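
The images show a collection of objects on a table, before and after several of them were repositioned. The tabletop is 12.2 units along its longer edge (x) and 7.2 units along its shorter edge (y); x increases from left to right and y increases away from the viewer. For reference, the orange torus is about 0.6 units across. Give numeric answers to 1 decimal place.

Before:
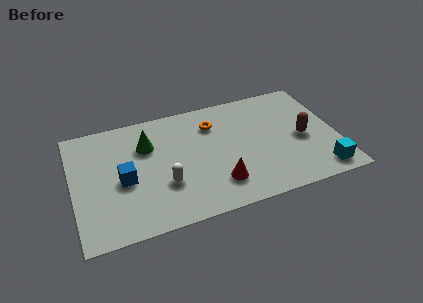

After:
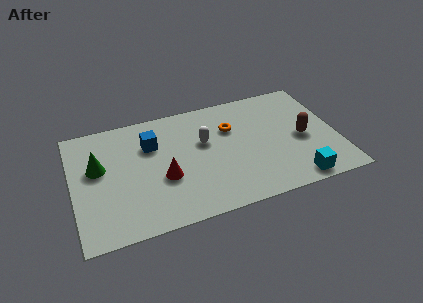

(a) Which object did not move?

the brown capsule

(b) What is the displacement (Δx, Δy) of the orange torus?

(0.8, -0.5)

The orange torus was at about (6.6, 5.4) and moved to about (7.4, 4.9).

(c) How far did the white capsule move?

2.8

From (4.1, 2.4) to (6.1, 4.4), the white capsule covered √(2.0² + 2.0²) ≈ 2.8 units.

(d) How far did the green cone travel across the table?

2.4

The green cone was near (3.5, 5.0) before and (1.2, 4.3) after, so it travelled √(2.3² + 0.7²) ≈ 2.4 units.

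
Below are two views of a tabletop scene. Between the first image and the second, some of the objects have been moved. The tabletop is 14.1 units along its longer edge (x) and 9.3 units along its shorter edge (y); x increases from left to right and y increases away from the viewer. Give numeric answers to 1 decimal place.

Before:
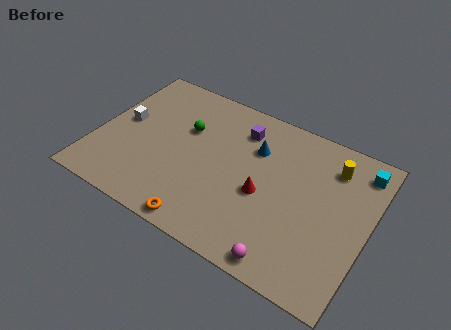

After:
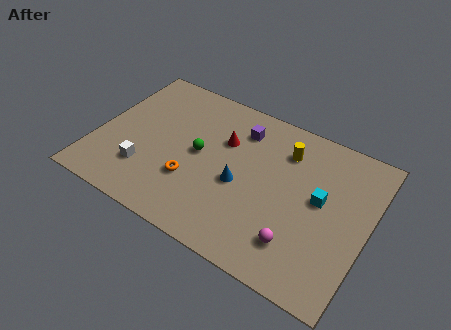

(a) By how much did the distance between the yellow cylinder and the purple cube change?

-2.4

The distance was about 4.8 in the first image and 2.4 in the second, so they moved 2.4 units closer together.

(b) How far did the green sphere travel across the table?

1.5

The green sphere was near (4.4, 6.0) before and (5.3, 4.8) after, so it travelled √(0.9² + 1.2²) ≈ 1.5 units.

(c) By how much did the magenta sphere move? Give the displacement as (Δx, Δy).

(0.4, 1.2)

The magenta sphere was at about (10.5, 0.9) and moved to about (10.9, 2.1).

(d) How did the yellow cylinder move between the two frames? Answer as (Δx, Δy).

(-2.4, -0.2)

From the two frames, the yellow cylinder sits at roughly (11.9, 7.3) before and (9.5, 7.1) after.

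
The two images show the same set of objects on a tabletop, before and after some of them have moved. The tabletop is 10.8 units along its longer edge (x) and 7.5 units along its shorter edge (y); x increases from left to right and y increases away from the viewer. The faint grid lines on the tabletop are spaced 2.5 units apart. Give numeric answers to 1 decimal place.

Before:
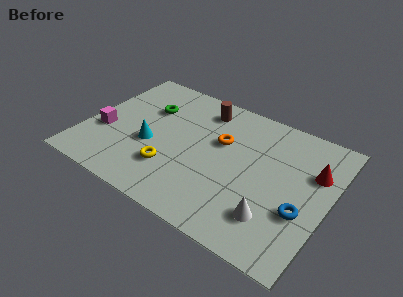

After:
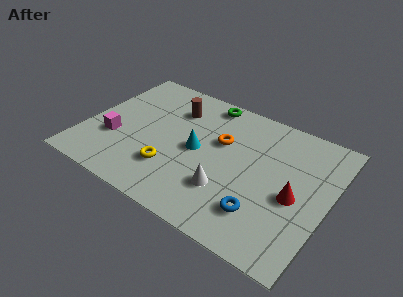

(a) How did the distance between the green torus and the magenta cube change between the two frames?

+2.6

Before: roughly 2.8 units apart; after: 5.4. That's 2.6 units further apart.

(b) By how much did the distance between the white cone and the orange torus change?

-1.4

Before: roughly 4.0 units apart; after: 2.6. That's 1.4 units closer together.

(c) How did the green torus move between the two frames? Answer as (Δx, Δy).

(2.4, 1.6)

From the two frames, the green torus sits at roughly (2.5, 5.1) before and (4.9, 6.7) after.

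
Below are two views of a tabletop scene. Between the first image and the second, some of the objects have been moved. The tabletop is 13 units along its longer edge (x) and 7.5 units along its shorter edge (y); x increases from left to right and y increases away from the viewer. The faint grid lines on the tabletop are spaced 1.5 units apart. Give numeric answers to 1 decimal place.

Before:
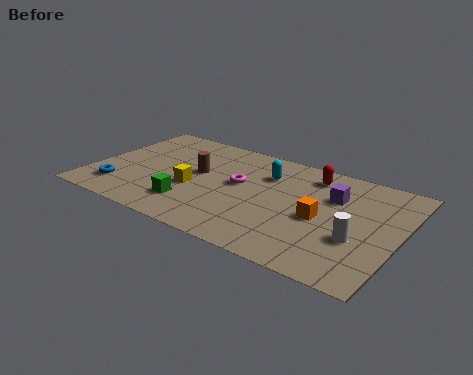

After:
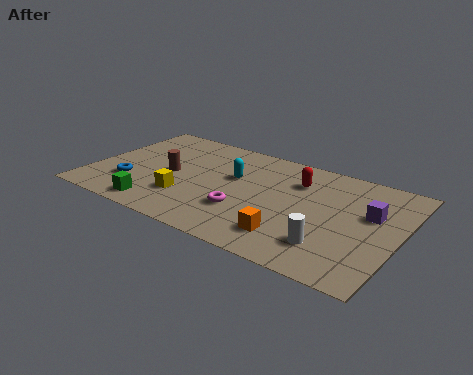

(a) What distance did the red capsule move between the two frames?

0.9

The red capsule moved from about (9.0, 6.2) to (8.5, 5.5), a distance of √(0.5² + 0.7²) ≈ 0.9.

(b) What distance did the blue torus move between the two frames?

0.7

The blue torus was near (1.4, 1.6) before and (1.8, 2.2) after, so it travelled √(0.4² + 0.6²) ≈ 0.7 units.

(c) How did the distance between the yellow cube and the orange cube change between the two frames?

-0.8

They were about 5.4 units apart before and 4.6 after — 0.8 units closer together.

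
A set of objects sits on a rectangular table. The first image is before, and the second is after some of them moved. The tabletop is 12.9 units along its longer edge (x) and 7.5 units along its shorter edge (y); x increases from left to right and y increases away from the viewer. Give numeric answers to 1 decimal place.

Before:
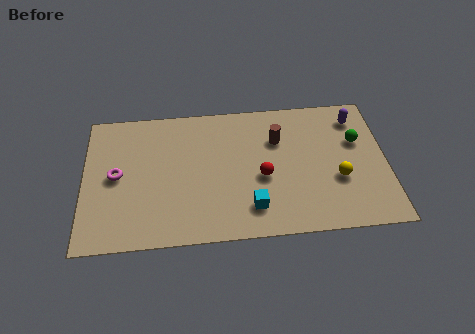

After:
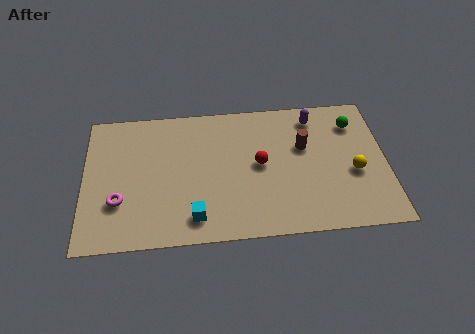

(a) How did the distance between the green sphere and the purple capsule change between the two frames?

+0.5

Before: roughly 1.3 units apart; after: 1.8. That's 0.5 units further apart.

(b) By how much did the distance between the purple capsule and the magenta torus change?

-1.3

The distance was about 10.6 in the first image and 9.3 in the second, so they moved 1.3 units closer together.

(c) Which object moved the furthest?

the cyan cube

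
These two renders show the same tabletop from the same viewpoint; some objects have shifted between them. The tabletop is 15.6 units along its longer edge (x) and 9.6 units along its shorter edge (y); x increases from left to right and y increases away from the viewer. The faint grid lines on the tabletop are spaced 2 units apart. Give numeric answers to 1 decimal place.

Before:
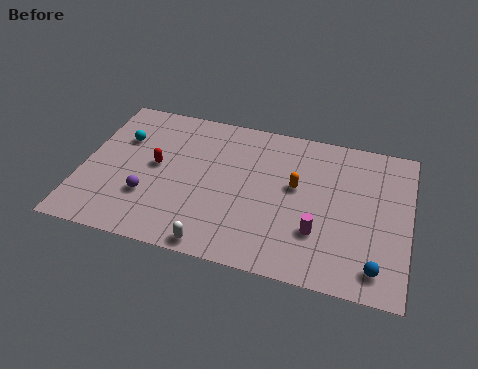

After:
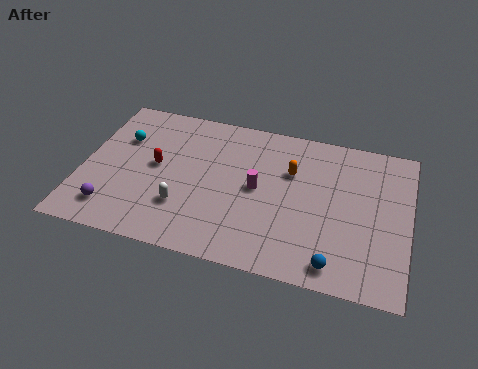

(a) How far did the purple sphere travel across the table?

2.0

The purple sphere moved from about (3.3, 3.0) to (1.7, 1.8), a distance of √(1.6² + 1.2²) ≈ 2.0.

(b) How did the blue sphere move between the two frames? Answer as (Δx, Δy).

(-1.9, -0.3)

The blue sphere was at about (14.2, 1.5) and moved to about (12.3, 1.2).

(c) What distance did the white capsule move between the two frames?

2.6

From (6.7, 0.8) to (5.0, 2.8), the white capsule covered √(1.7² + 2.0²) ≈ 2.6 units.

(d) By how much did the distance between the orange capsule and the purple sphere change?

+2.1

Before: roughly 7.3 units apart; after: 9.4. That's 2.1 units further apart.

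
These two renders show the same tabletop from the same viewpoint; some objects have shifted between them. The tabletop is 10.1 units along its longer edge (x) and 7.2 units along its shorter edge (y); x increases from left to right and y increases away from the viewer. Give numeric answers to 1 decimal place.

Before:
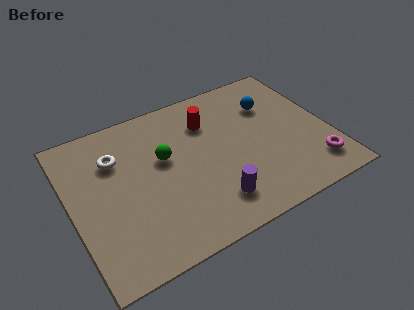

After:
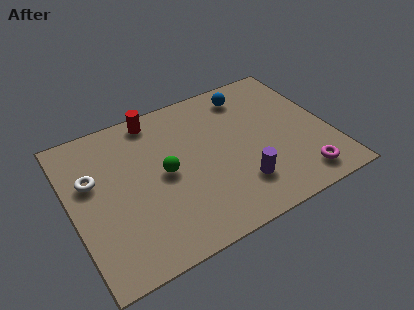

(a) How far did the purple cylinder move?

1.1

From (5.2, 1.5) to (6.3, 1.8), the purple cylinder covered √(1.1² + 0.3²) ≈ 1.1 units.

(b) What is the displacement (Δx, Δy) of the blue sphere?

(-0.8, 0.9)

The blue sphere was at about (8.1, 5.1) and moved to about (7.3, 6.0).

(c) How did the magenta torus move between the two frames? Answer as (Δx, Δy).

(-0.6, -0.3)

From the two frames, the magenta torus sits at roughly (9.2, 1.4) before and (8.6, 1.1) after.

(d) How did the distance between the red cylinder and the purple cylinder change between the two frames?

+1.5

They were about 3.8 units apart before and 5.3 after — 1.5 units further apart.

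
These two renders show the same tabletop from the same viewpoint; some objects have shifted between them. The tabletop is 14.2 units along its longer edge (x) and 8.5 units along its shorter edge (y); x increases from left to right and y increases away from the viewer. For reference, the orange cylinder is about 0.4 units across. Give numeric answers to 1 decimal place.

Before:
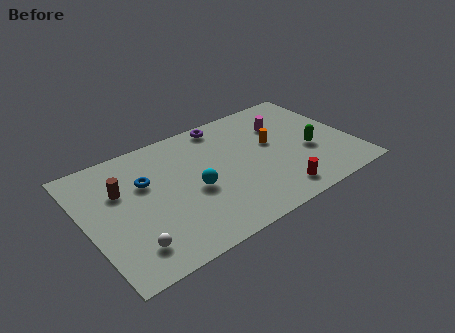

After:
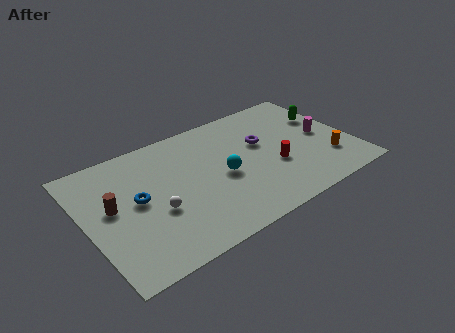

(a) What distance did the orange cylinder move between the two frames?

3.7

From (10.1, 4.9) to (12.7, 2.3), the orange cylinder covered √(2.6² + 2.6²) ≈ 3.7 units.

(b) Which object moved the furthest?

the orange cylinder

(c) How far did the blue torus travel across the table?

1.2

From (3.3, 5.5) to (2.7, 4.5), the blue torus covered √(0.6² + 1.0²) ≈ 1.2 units.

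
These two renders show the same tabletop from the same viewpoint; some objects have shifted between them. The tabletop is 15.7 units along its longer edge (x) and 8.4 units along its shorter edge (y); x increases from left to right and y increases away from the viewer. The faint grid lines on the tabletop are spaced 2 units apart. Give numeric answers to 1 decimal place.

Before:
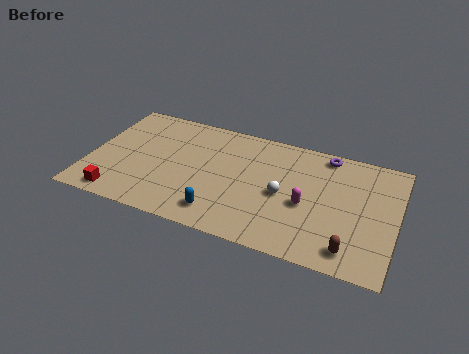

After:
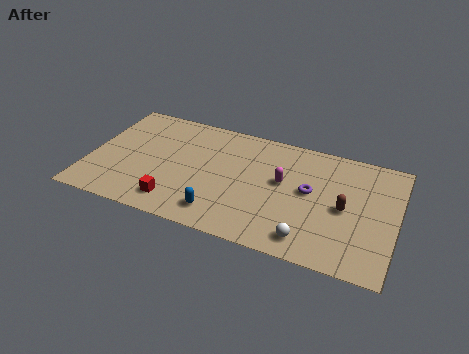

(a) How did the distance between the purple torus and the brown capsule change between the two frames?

-4.5

Before: roughly 6.4 units apart; after: 1.9. That's 4.5 units closer together.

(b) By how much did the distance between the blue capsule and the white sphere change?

+0.7

The distance was about 3.8 in the first image and 4.5 in the second, so they moved 0.7 units further apart.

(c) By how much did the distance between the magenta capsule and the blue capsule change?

-0.3

Before: roughly 4.7 units apart; after: 4.4. That's 0.3 units closer together.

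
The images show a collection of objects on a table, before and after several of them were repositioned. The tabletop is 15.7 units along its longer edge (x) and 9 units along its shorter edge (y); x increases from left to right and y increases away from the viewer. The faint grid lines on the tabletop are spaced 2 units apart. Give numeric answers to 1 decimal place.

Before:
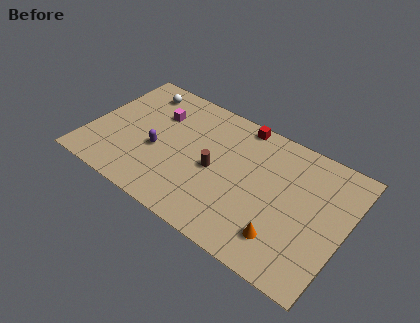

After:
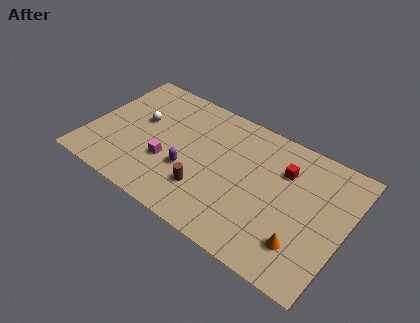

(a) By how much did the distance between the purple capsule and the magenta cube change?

-1.3

Before: roughly 2.6 units apart; after: 1.3. That's 1.3 units closer together.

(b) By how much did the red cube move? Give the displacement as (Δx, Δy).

(3.0, -1.8)

The red cube was at about (8.7, 8.2) and moved to about (11.7, 6.4).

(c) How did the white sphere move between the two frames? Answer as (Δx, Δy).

(0.5, -2.2)

The white sphere started near (2.4, 7.5) and ended near (2.9, 5.3).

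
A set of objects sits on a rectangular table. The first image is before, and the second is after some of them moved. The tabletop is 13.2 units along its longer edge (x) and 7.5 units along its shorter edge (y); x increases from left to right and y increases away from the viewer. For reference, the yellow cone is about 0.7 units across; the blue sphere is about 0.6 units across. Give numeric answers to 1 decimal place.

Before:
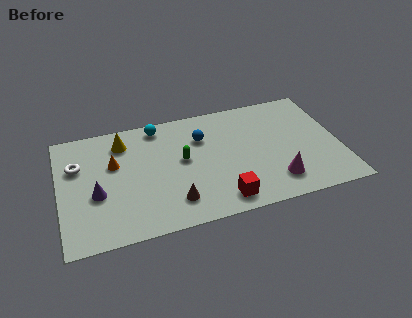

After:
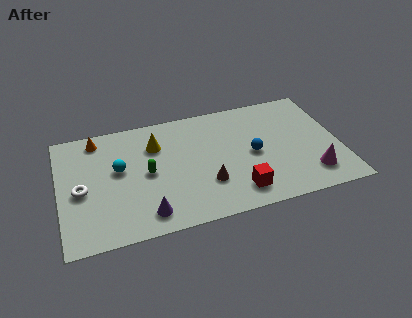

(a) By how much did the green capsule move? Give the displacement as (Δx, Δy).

(-1.7, -0.4)

The green capsule was at about (5.8, 4.1) and moved to about (4.1, 3.7).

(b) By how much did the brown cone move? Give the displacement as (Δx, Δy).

(1.6, 0.7)

From the two frames, the brown cone sits at roughly (5.2, 1.6) before and (6.8, 2.3) after.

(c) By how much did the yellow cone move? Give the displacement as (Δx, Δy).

(1.5, -0.6)

The yellow cone started near (3.1, 6.0) and ended near (4.6, 5.4).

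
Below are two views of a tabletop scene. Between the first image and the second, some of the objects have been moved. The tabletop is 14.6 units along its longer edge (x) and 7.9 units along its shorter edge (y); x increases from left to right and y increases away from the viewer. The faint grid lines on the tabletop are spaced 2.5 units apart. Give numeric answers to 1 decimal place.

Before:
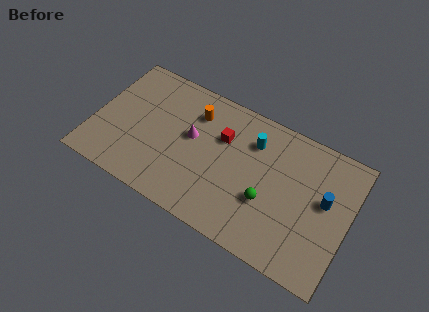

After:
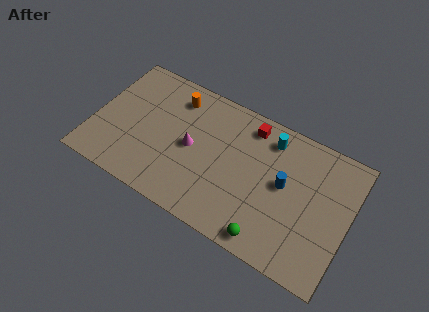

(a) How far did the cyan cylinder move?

1.1

The cyan cylinder moved from about (8.9, 5.9) to (9.8, 6.5), a distance of √(0.9² + 0.6²) ≈ 1.1.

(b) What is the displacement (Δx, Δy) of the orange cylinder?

(-1.2, 0.4)

The orange cylinder started near (5.5, 6.0) and ended near (4.3, 6.4).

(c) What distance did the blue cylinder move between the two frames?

2.3

The blue cylinder moved from about (13.2, 4.5) to (10.9, 4.3), a distance of √(2.3² + 0.2²) ≈ 2.3.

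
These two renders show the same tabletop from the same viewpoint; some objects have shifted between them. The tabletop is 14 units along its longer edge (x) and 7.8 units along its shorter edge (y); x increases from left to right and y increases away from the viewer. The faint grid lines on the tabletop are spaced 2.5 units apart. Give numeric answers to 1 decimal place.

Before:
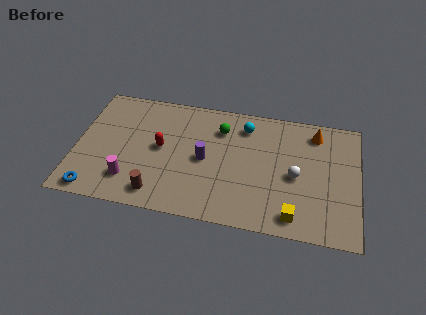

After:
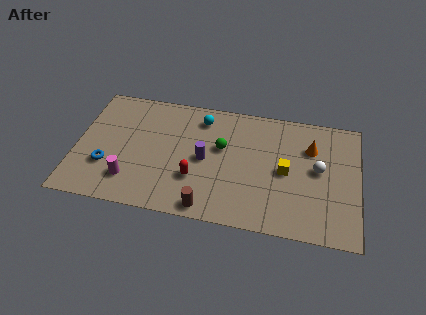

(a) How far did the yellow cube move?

2.7

The yellow cube was near (10.9, 1.1) before and (10.4, 3.8) after, so it travelled √(0.5² + 2.7²) ≈ 2.7 units.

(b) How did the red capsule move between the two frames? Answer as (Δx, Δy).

(1.8, -1.6)

From the two frames, the red capsule sits at roughly (4.2, 4.1) before and (6.0, 2.5) after.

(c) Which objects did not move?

the purple cylinder and the magenta cylinder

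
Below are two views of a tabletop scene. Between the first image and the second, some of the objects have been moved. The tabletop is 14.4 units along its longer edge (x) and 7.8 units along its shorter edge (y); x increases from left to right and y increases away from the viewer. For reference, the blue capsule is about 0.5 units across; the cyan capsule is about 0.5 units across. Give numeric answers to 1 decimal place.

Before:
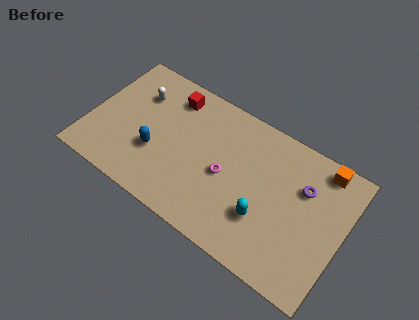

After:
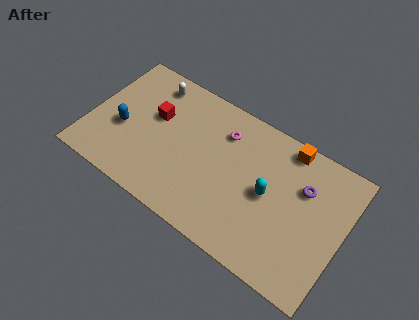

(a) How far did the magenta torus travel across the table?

2.4

The magenta torus moved from about (7.8, 3.6) to (7.3, 5.9), a distance of √(0.5² + 2.3²) ≈ 2.4.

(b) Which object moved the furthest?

the magenta torus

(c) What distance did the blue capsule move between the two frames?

2.0

From (3.9, 2.8) to (1.9, 3.2), the blue capsule covered √(2.0² + 0.4²) ≈ 2.0 units.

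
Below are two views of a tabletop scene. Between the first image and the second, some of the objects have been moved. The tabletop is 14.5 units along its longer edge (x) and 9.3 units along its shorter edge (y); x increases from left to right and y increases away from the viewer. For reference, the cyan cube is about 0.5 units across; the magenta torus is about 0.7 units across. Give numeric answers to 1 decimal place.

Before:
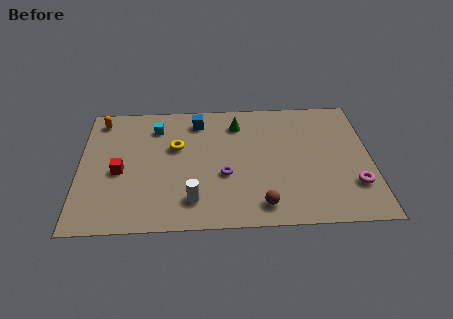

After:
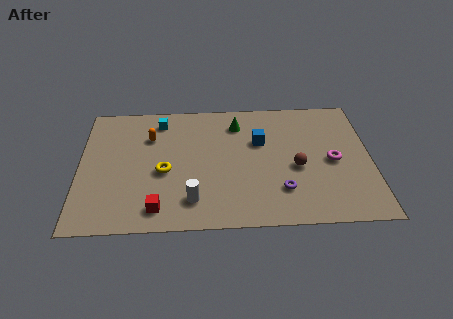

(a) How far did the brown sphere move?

3.2

From (9.0, 1.4) to (10.8, 4.0), the brown sphere covered √(1.8² + 2.6²) ≈ 3.2 units.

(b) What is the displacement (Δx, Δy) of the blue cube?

(3.1, -1.7)

From the two frames, the blue cube sits at roughly (5.9, 7.7) before and (9.0, 6.0) after.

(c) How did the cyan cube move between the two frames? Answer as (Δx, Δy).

(0.2, 0.5)

The cyan cube was at about (3.8, 7.3) and moved to about (4.0, 7.8).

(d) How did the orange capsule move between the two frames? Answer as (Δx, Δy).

(2.5, -1.4)

From the two frames, the orange capsule sits at roughly (1.0, 8.0) before and (3.5, 6.6) after.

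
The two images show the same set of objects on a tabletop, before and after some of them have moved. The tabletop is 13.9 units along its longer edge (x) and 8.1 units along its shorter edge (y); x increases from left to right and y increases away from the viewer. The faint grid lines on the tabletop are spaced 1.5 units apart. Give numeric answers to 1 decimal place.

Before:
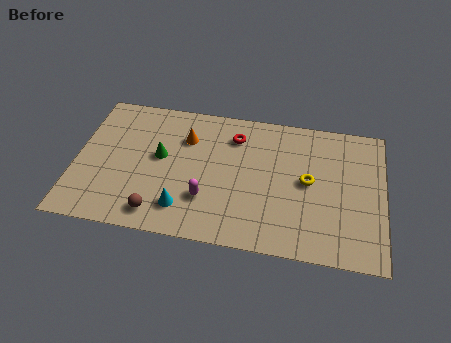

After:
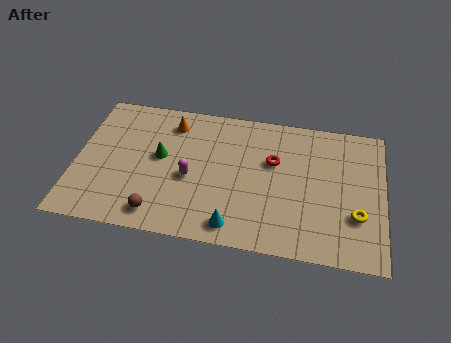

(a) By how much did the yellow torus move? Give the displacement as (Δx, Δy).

(2.2, -1.6)

The yellow torus was at about (10.5, 4.2) and moved to about (12.7, 2.6).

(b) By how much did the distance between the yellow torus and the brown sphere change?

+1.7

Before: roughly 7.2 units apart; after: 8.9. That's 1.7 units further apart.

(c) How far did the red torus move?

2.2

From (7.1, 6.3) to (8.9, 5.1), the red torus covered √(1.8² + 1.2²) ≈ 2.2 units.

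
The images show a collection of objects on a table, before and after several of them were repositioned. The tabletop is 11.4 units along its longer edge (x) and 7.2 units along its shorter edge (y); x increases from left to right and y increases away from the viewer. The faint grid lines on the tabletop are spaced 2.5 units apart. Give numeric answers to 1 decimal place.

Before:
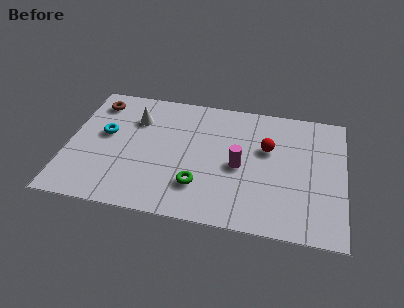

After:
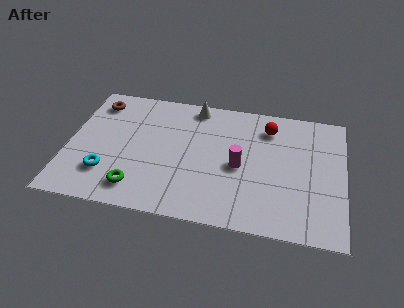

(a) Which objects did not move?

the magenta cylinder and the brown torus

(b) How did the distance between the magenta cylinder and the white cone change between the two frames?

-1.1

They were about 4.8 units apart before and 3.7 after — 1.1 units closer together.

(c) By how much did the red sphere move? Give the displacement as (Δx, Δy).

(0.0, 1.2)

From the two frames, the red sphere sits at roughly (8.2, 4.5) before and (8.2, 5.7) after.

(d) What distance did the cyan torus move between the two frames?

2.2

The cyan torus was near (1.5, 4.1) before and (1.7, 1.9) after, so it travelled √(0.2² + 2.2²) ≈ 2.2 units.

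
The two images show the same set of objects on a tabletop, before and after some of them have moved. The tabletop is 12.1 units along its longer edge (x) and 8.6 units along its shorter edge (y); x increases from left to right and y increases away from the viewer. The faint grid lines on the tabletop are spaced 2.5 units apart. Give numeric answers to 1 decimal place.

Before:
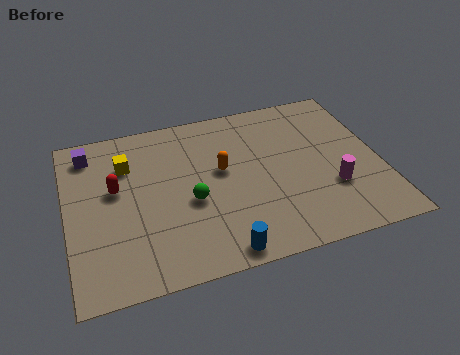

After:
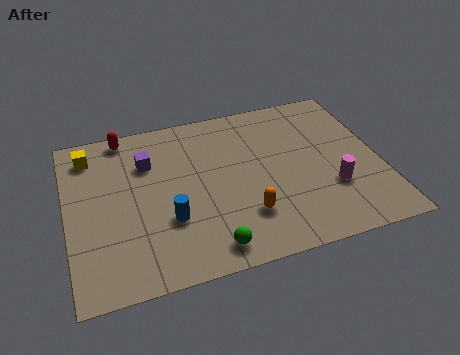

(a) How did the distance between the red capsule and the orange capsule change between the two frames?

+2.9

They were about 4.1 units apart before and 7.0 after — 2.9 units further apart.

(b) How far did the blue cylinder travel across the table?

2.8

The blue cylinder was near (5.6, 0.8) before and (3.8, 2.9) after, so it travelled √(1.8² + 2.1²) ≈ 2.8 units.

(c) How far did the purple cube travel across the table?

2.5

The purple cube was near (1.0, 7.2) before and (3.2, 6.1) after, so it travelled √(2.2² + 1.1²) ≈ 2.5 units.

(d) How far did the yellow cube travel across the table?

1.7

From (2.4, 6.2) to (1.0, 7.1), the yellow cube covered √(1.4² + 0.9²) ≈ 1.7 units.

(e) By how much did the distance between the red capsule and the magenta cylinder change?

+0.7

They were about 8.5 units apart before and 9.2 after — 0.7 units further apart.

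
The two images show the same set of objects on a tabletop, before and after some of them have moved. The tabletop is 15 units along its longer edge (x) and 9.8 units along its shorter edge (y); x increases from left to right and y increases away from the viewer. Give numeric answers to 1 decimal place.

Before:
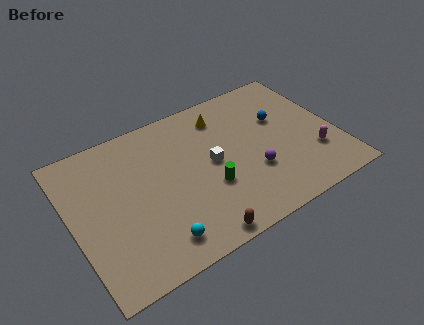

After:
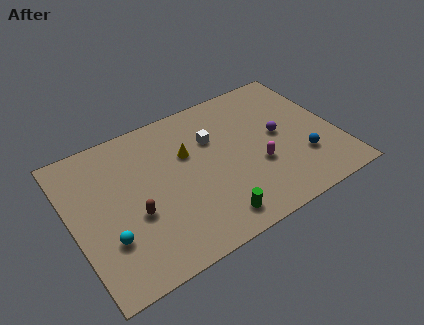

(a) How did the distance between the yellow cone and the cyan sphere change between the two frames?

-1.9

The distance was about 7.9 in the first image and 6.0 in the second, so they moved 1.9 units closer together.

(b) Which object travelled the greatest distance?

the brown capsule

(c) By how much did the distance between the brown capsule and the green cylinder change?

+1.7

The distance was about 3.0 in the first image and 4.7 in the second, so they moved 1.7 units further apart.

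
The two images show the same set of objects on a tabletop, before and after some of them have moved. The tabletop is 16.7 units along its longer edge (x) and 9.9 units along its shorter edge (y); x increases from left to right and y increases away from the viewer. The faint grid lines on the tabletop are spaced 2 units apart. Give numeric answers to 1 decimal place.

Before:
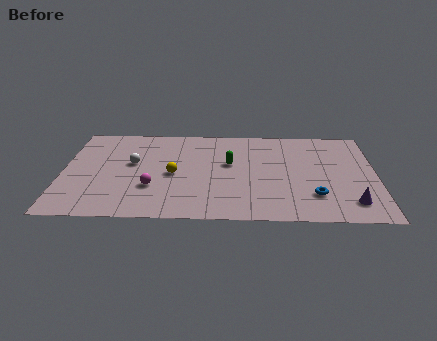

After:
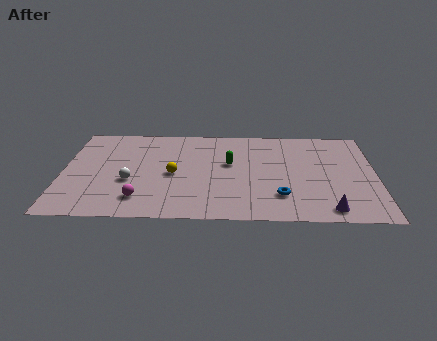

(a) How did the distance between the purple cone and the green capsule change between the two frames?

-0.6

They were about 7.5 units apart before and 6.9 after — 0.6 units closer together.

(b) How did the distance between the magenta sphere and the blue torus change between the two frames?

-1.2

They were about 8.6 units apart before and 7.4 after — 1.2 units closer together.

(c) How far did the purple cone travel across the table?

1.4

From (15.3, 1.9) to (14.1, 1.2), the purple cone covered √(1.2² + 0.7²) ≈ 1.4 units.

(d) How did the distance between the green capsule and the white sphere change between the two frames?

+0.5

They were about 5.2 units apart before and 5.7 after — 0.5 units further apart.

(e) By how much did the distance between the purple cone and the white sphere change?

-1.4

Before: roughly 12.2 units apart; after: 10.8. That's 1.4 units closer together.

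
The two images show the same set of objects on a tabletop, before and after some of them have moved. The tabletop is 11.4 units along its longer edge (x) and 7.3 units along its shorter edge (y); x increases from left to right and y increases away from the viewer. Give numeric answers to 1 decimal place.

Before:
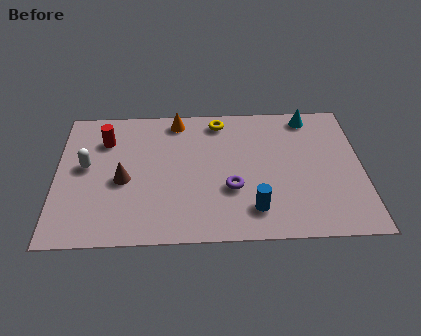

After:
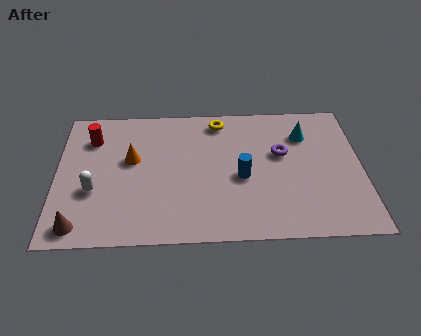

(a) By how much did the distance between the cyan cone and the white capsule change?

-0.4

Before: roughly 8.7 units apart; after: 8.3. That's 0.4 units closer together.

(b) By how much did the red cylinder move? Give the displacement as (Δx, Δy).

(-0.5, 0.1)

The red cylinder was at about (1.8, 5.4) and moved to about (1.3, 5.5).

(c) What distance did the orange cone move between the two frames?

2.7

From (4.5, 6.4) to (2.8, 4.3), the orange cone covered √(1.7² + 2.1²) ≈ 2.7 units.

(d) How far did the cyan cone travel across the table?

1.0

The cyan cone moved from about (9.5, 6.4) to (9.3, 5.4), a distance of √(0.2² + 1.0²) ≈ 1.0.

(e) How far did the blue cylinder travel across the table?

1.7

From (7.3, 1.5) to (6.9, 3.2), the blue cylinder covered √(0.4² + 1.7²) ≈ 1.7 units.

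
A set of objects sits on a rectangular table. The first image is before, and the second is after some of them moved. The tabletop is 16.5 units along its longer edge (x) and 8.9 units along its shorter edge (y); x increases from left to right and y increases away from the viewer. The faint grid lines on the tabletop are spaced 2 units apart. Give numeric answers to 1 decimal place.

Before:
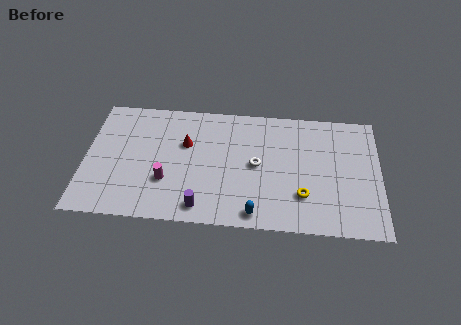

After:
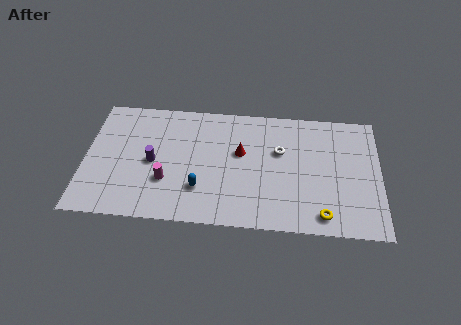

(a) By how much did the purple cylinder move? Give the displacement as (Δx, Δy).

(-2.8, 3.0)

From the two frames, the purple cylinder sits at roughly (6.6, 1.2) before and (3.8, 4.2) after.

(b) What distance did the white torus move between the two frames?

1.7

The white torus moved from about (9.6, 4.5) to (10.9, 5.6), a distance of √(1.3² + 1.1²) ≈ 1.7.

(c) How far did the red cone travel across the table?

3.1

From (5.6, 5.7) to (8.7, 5.3), the red cone covered √(3.1² + 0.4²) ≈ 3.1 units.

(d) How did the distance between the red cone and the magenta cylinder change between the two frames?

+1.8

The distance was about 3.0 in the first image and 4.8 in the second, so they moved 1.8 units further apart.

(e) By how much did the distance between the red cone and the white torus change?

-2.0

The distance was about 4.2 in the first image and 2.2 in the second, so they moved 2.0 units closer together.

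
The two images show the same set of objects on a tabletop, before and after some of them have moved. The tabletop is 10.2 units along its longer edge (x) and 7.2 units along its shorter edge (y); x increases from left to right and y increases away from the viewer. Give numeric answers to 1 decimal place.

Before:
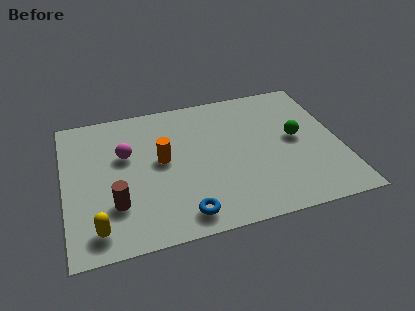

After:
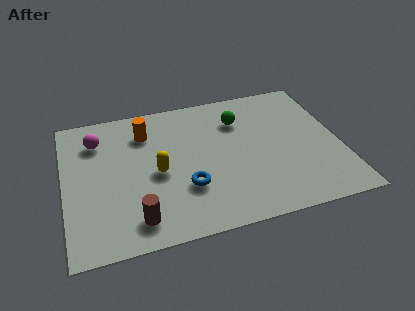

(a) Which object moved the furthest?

the yellow capsule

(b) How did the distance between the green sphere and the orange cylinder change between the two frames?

-1.5

The distance was about 5.0 in the first image and 3.5 in the second, so they moved 1.5 units closer together.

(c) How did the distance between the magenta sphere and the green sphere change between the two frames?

-1.0

The distance was about 6.3 in the first image and 5.3 in the second, so they moved 1.0 units closer together.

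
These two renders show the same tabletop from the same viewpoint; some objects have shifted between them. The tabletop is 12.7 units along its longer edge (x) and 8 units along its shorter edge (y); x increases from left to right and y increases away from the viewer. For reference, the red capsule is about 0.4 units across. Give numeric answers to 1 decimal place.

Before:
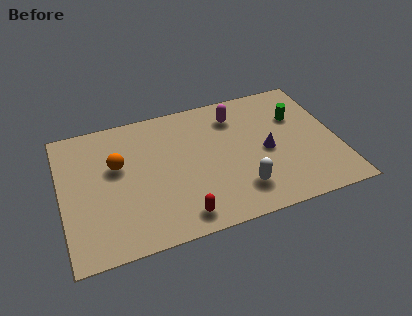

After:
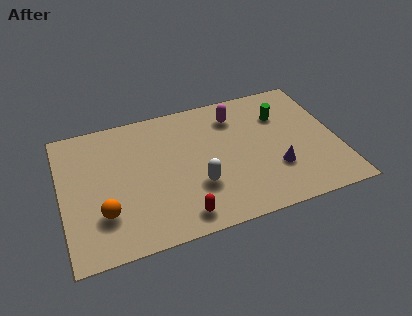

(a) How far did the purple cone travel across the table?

1.2

The purple cone was near (9.4, 3.7) before and (9.7, 2.5) after, so it travelled √(0.3² + 1.2²) ≈ 1.2 units.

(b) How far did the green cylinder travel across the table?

0.8

The green cylinder moved from about (11.0, 5.4) to (10.3, 5.7), a distance of √(0.7² + 0.3²) ≈ 0.8.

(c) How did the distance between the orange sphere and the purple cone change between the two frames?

+1.0

The distance was about 6.9 in the first image and 7.9 in the second, so they moved 1.0 units further apart.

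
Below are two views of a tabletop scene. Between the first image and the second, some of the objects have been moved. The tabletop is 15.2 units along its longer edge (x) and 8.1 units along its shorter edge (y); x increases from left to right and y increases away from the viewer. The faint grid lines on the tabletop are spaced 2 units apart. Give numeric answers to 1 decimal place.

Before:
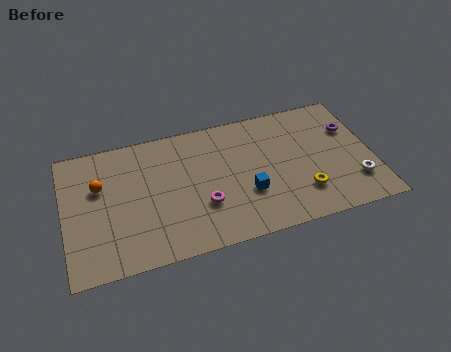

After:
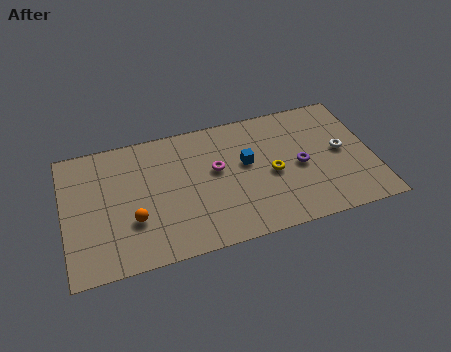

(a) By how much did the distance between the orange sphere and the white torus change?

-2.3

The distance was about 12.8 in the first image and 10.5 in the second, so they moved 2.3 units closer together.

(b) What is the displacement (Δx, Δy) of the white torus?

(-0.5, 2.1)

The white torus was at about (14.2, 2.1) and moved to about (13.7, 4.2).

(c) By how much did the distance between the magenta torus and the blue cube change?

-0.7

They were about 2.2 units apart before and 1.5 after — 0.7 units closer together.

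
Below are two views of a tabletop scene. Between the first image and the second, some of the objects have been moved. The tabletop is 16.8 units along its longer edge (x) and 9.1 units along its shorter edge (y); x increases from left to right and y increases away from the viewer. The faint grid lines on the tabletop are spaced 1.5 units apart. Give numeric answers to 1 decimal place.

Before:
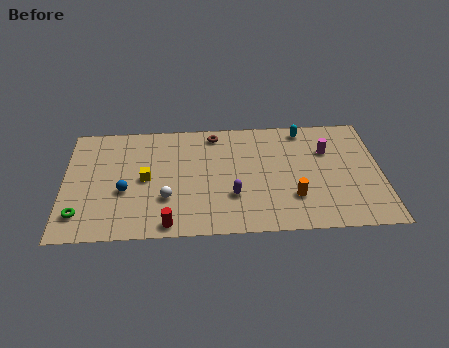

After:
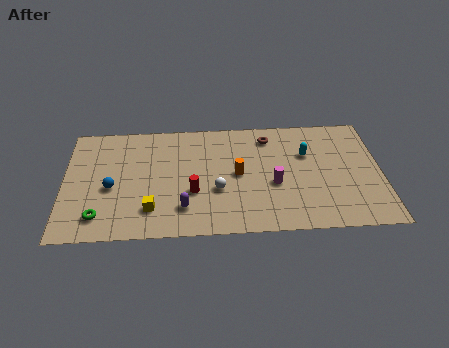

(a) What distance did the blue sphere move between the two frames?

0.8

The blue sphere was near (3.2, 3.6) before and (2.5, 3.9) after, so it travelled √(0.7² + 0.3²) ≈ 0.8 units.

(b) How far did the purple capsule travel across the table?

2.7

The purple capsule moved from about (8.9, 2.9) to (6.3, 2.1), a distance of √(2.6² + 0.8²) ≈ 2.7.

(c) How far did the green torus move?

1.0

From (0.9, 1.9) to (1.9, 1.7), the green torus covered √(1.0² + 0.2²) ≈ 1.0 units.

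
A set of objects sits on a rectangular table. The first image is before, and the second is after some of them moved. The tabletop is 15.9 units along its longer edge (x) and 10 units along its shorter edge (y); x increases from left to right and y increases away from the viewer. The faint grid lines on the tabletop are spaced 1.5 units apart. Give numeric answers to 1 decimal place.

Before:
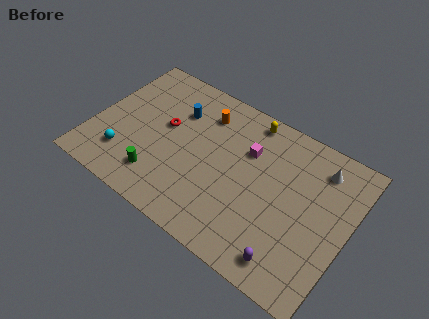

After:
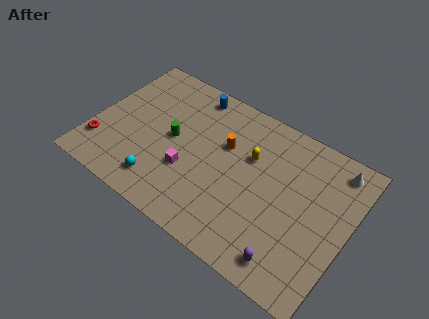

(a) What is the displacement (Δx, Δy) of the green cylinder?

(0.3, 3.0)

The green cylinder started near (4.6, 2.1) and ended near (4.9, 5.1).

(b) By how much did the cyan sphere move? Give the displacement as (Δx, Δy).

(2.5, -0.6)

The cyan sphere was at about (2.3, 2.4) and moved to about (4.8, 1.8).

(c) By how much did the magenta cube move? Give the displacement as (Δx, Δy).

(-3.2, -3.3)

From the two frames, the magenta cube sits at roughly (9.4, 6.8) before and (6.2, 3.5) after.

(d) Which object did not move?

the purple capsule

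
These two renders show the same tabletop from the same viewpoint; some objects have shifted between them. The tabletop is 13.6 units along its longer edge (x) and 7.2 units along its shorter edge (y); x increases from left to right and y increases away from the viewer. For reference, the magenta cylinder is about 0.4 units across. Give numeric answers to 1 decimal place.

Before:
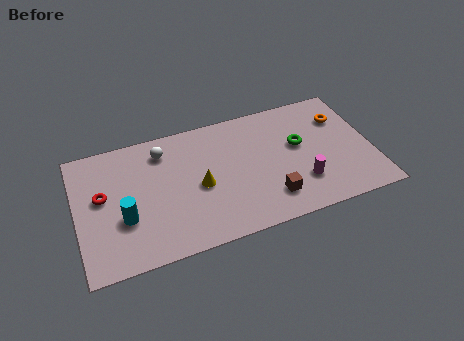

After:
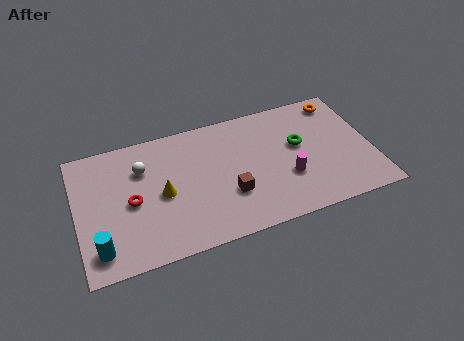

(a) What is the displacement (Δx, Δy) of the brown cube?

(-1.8, 0.8)

The brown cube started near (8.7, 1.6) and ended near (6.9, 2.4).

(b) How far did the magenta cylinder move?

0.8

The magenta cylinder moved from about (10.2, 2.0) to (9.6, 2.5), a distance of √(0.6² + 0.5²) ≈ 0.8.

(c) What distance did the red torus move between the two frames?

1.5

The red torus moved from about (1.2, 4.1) to (2.5, 3.4), a distance of √(1.3² + 0.7²) ≈ 1.5.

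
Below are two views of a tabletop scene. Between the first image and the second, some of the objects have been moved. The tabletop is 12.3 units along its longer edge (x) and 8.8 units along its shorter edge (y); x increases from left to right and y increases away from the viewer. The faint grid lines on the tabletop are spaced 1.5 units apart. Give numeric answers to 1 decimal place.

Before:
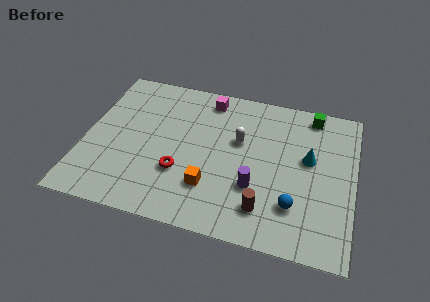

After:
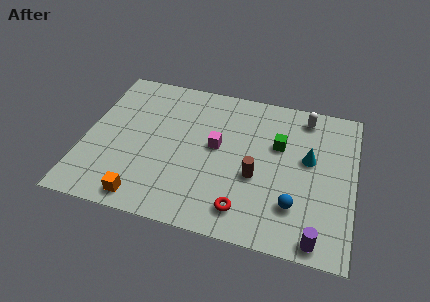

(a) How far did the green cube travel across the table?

2.6

The green cube moved from about (10.2, 7.8) to (8.8, 5.6), a distance of √(1.4² + 2.2²) ≈ 2.6.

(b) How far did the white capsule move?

3.6

The white capsule moved from about (7.0, 5.4) to (9.9, 7.6), a distance of √(2.9² + 2.2²) ≈ 3.6.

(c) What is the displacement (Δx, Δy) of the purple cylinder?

(2.9, -2.1)

The purple cylinder was at about (7.9, 2.9) and moved to about (10.8, 0.8).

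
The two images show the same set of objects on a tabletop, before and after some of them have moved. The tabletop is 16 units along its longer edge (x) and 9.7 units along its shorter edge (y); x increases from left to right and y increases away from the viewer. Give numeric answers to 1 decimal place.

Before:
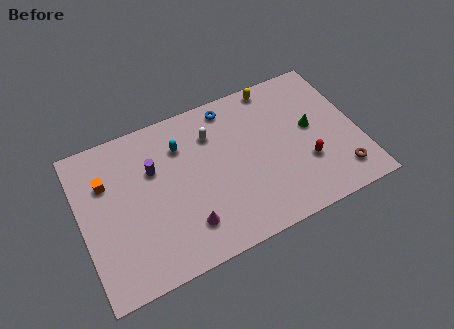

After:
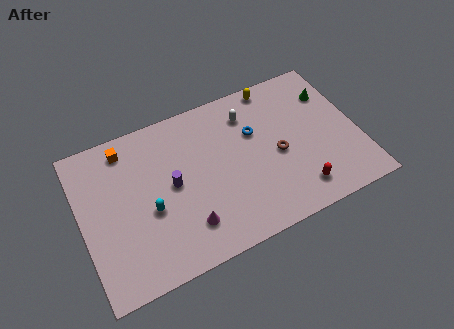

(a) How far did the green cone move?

2.3

The green cone was near (13.4, 5.3) before and (14.8, 7.1) after, so it travelled √(1.4² + 1.8²) ≈ 2.3 units.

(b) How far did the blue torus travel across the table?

2.5

The blue torus moved from about (9.0, 8.5) to (10.2, 6.3), a distance of √(1.2² + 2.2²) ≈ 2.5.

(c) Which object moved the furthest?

the brown torus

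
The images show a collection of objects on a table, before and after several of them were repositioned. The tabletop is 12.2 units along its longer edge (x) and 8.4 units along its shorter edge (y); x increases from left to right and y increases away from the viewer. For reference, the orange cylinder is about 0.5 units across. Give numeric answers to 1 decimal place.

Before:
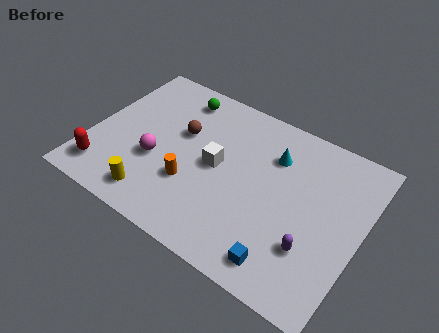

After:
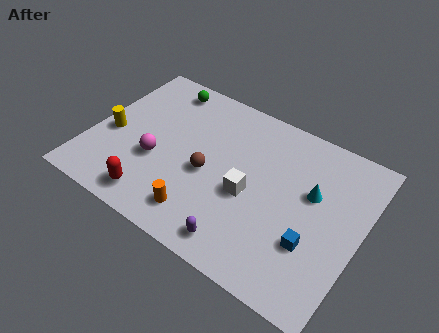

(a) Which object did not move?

the magenta sphere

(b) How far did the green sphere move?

0.8

The green sphere was near (3.4, 7.1) before and (2.6, 7.3) after, so it travelled √(0.8² + 0.2²) ≈ 0.8 units.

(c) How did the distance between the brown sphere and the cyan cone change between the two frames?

+0.5

Before: roughly 4.2 units apart; after: 4.7. That's 0.5 units further apart.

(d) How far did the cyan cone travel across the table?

2.1

From (8.0, 6.1) to (9.9, 5.1), the cyan cone covered √(1.9² + 1.0²) ≈ 2.1 units.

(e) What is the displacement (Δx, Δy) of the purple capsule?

(-2.9, -1.4)

The purple capsule was at about (10.3, 2.5) and moved to about (7.4, 1.1).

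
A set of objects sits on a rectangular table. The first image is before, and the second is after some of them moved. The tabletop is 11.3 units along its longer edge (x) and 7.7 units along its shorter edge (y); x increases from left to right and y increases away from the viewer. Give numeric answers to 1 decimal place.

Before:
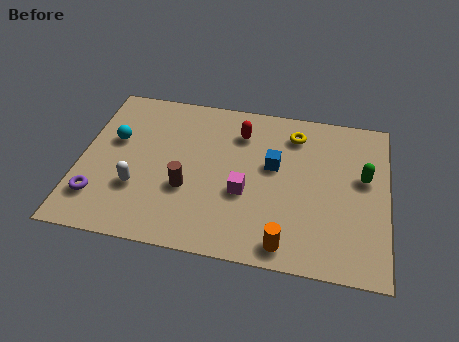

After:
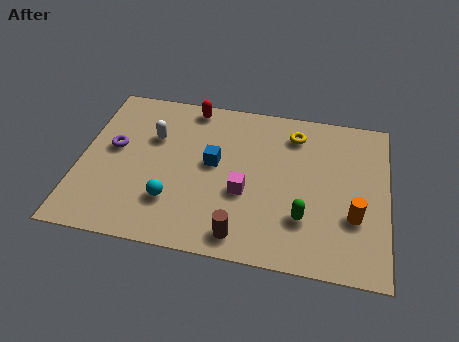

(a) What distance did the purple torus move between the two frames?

2.5

The purple torus was near (0.8, 1.8) before and (1.2, 4.3) after, so it travelled √(0.4² + 2.5²) ≈ 2.5 units.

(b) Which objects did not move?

the yellow torus and the magenta cube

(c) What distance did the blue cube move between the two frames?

2.2

The blue cube was near (7.1, 4.5) before and (4.9, 4.2) after, so it travelled √(2.2² + 0.3²) ≈ 2.2 units.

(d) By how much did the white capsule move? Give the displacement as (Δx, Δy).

(0.4, 2.6)

The white capsule started near (2.2, 2.5) and ended near (2.6, 5.1).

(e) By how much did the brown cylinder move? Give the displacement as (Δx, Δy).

(2.1, -1.8)

From the two frames, the brown cylinder sits at roughly (4.0, 2.8) before and (6.1, 1.0) after.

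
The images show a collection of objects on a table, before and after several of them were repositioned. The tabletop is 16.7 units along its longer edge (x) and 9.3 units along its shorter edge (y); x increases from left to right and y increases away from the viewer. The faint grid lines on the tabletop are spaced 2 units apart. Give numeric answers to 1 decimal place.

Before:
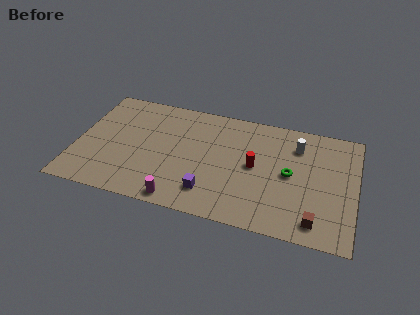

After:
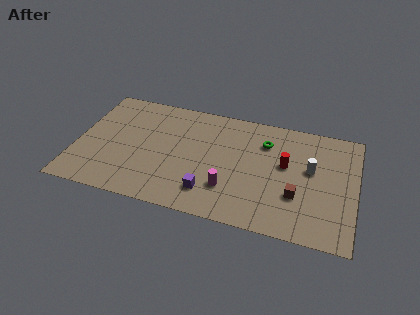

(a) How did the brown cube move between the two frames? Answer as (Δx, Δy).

(-1.2, 1.7)

The brown cube started near (14.5, 1.4) and ended near (13.3, 3.1).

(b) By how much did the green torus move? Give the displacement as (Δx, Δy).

(-1.6, 2.2)

From the two frames, the green torus sits at roughly (12.8, 4.7) before and (11.2, 6.9) after.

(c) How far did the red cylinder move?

1.9

The red cylinder moved from about (10.7, 4.8) to (12.5, 5.4), a distance of √(1.8² + 0.6²) ≈ 1.9.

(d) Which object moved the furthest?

the magenta cylinder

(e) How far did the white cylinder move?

1.9

From (13.1, 7.1) to (14.0, 5.4), the white cylinder covered √(0.9² + 1.7²) ≈ 1.9 units.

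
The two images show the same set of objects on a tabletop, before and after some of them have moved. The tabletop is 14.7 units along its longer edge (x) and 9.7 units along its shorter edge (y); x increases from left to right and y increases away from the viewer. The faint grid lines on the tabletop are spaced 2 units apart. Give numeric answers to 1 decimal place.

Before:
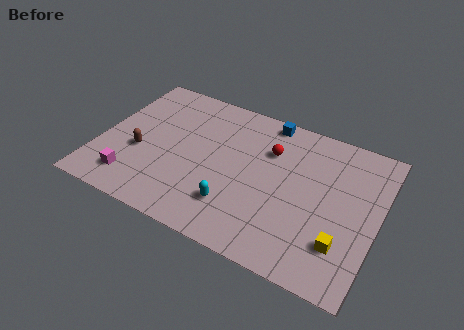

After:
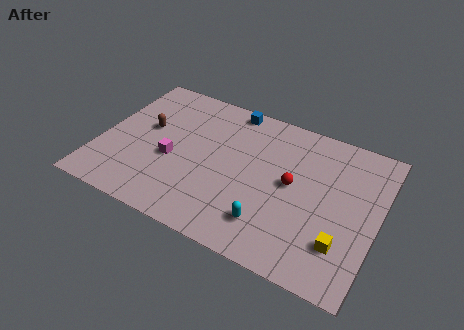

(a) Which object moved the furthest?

the magenta cube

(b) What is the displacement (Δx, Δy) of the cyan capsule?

(1.9, -0.3)

The cyan capsule started near (7.5, 2.4) and ended near (9.4, 2.1).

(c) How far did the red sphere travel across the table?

2.2

From (8.8, 6.8) to (10.2, 5.1), the red sphere covered √(1.4² + 1.7²) ≈ 2.2 units.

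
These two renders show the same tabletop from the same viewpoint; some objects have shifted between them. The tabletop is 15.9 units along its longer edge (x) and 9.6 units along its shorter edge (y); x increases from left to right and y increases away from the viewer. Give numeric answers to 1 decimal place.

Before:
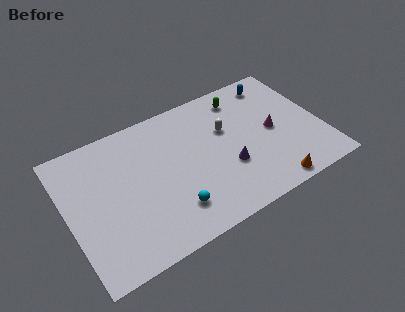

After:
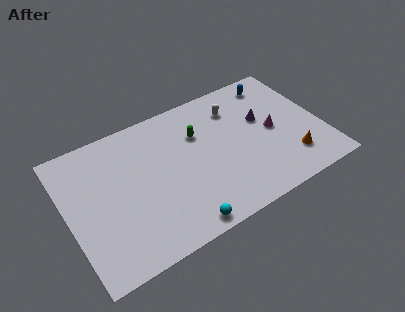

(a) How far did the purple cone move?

3.5

From (9.8, 3.4) to (12.4, 5.8), the purple cone covered √(2.6² + 2.4²) ≈ 3.5 units.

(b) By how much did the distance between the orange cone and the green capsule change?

-0.3

They were about 7.1 units apart before and 6.8 after — 0.3 units closer together.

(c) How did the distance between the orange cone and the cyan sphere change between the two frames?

+1.2

The distance was about 6.1 in the first image and 7.3 in the second, so they moved 1.2 units further apart.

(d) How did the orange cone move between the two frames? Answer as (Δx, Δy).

(1.5, 1.3)

From the two frames, the orange cone sits at roughly (12.1, 0.9) before and (13.6, 2.2) after.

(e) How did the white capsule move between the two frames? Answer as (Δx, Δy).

(0.8, 1.3)

From the two frames, the white capsule sits at roughly (10.1, 6.1) before and (10.9, 7.4) after.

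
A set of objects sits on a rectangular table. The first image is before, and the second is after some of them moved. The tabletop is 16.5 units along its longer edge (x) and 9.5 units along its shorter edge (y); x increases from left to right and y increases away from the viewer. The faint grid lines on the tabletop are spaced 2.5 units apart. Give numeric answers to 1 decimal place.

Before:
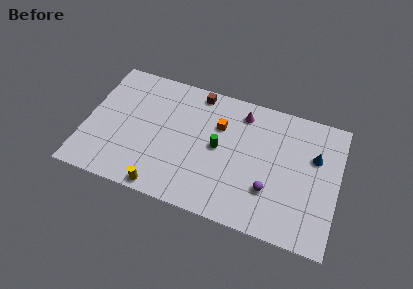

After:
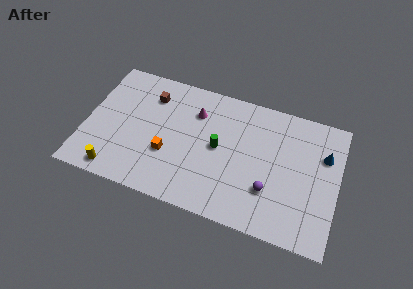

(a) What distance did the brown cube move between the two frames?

3.2

The brown cube moved from about (7.0, 8.5) to (4.0, 7.3), a distance of √(3.0² + 1.2²) ≈ 3.2.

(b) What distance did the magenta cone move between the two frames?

3.1

The magenta cone moved from about (10.0, 7.9) to (7.0, 7.0), a distance of √(3.0² + 0.9²) ≈ 3.1.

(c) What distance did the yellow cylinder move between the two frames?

3.1

From (5.4, 0.8) to (2.3, 1.1), the yellow cylinder covered √(3.1² + 0.3²) ≈ 3.1 units.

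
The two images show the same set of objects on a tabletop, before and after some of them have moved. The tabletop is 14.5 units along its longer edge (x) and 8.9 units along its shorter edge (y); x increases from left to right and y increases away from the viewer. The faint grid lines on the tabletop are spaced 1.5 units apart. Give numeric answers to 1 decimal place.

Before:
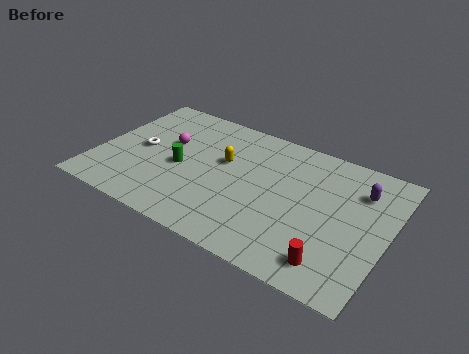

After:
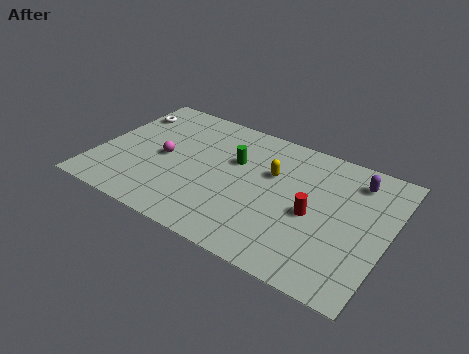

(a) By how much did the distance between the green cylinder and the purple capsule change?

-3.0

Before: roughly 9.1 units apart; after: 6.1. That's 3.0 units closer together.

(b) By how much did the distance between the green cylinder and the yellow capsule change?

-0.5

They were about 2.4 units apart before and 1.9 after — 0.5 units closer together.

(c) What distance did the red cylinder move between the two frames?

2.8

From (12.2, 1.5) to (10.9, 4.0), the red cylinder covered √(1.3² + 2.5²) ≈ 2.8 units.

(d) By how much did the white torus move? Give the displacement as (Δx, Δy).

(-1.2, 2.4)

The white torus was at about (2.1, 4.4) and moved to about (0.9, 6.8).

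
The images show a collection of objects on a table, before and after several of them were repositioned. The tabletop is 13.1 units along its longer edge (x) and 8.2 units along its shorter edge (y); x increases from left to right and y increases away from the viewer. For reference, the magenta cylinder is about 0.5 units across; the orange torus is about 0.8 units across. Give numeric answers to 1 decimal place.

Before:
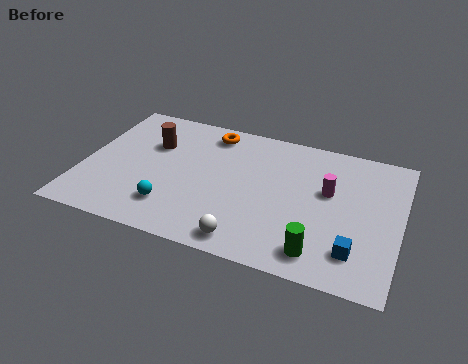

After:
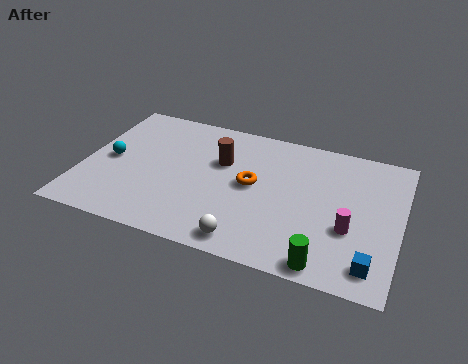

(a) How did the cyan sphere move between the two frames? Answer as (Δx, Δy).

(-2.8, 2.1)

The cyan sphere started near (3.9, 1.9) and ended near (1.1, 4.0).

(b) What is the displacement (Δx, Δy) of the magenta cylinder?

(1.0, -1.9)

From the two frames, the magenta cylinder sits at roughly (10.1, 4.9) before and (11.1, 3.0) after.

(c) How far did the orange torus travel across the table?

3.4

From (5.0, 7.0) to (7.0, 4.3), the orange torus covered √(2.0² + 2.7²) ≈ 3.4 units.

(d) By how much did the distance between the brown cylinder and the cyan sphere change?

+0.9

The distance was about 3.8 in the first image and 4.7 in the second, so they moved 0.9 units further apart.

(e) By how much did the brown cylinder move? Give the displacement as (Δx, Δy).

(2.9, -0.2)

The brown cylinder started near (2.7, 5.5) and ended near (5.6, 5.3).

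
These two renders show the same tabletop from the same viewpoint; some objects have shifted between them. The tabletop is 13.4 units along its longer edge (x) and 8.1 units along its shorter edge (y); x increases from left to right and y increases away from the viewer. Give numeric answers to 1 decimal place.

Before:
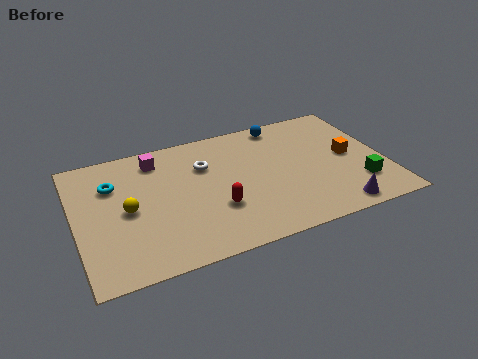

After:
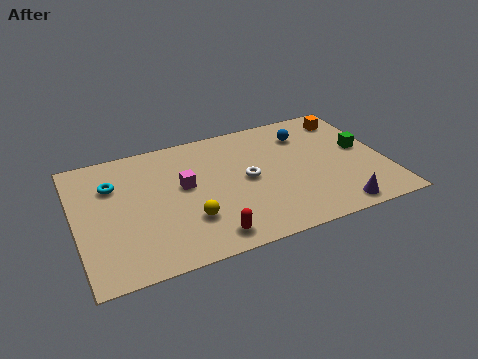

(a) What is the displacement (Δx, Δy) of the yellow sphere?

(2.5, -1.5)

The yellow sphere was at about (2.2, 3.9) and moved to about (4.7, 2.4).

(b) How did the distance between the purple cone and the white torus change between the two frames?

-2.3

The distance was about 7.0 in the first image and 4.7 in the second, so they moved 2.3 units closer together.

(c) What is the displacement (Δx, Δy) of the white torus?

(1.7, -1.5)

The white torus started near (5.7, 5.6) and ended near (7.4, 4.1).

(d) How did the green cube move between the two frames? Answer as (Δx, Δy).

(0.4, 2.3)

The green cube started near (12.1, 2.1) and ended near (12.5, 4.4).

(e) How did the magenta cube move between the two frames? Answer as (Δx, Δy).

(1.0, -2.1)

The magenta cube was at about (3.7, 6.7) and moved to about (4.7, 4.6).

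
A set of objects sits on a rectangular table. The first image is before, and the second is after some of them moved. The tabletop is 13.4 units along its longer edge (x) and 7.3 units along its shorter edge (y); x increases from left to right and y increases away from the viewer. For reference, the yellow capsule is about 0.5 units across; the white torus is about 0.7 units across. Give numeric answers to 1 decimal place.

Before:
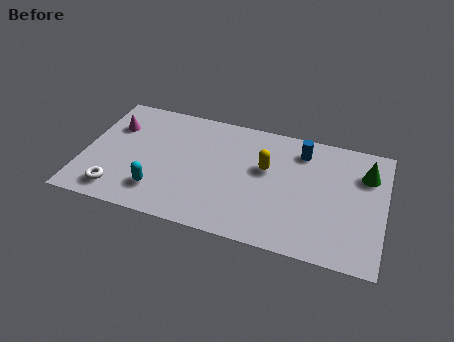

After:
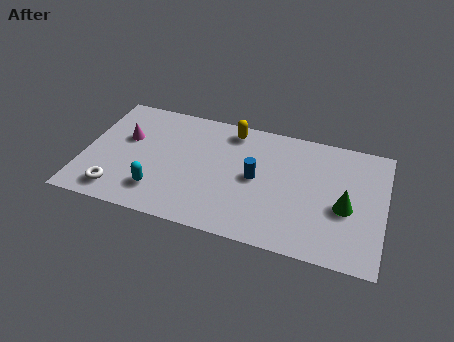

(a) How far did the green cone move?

2.3

The green cone moved from about (12.5, 5.3) to (11.7, 3.1), a distance of √(0.8² + 2.2²) ≈ 2.3.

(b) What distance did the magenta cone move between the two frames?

0.8

From (1.2, 5.1) to (1.8, 4.5), the magenta cone covered √(0.6² + 0.6²) ≈ 0.8 units.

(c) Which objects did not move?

the cyan capsule and the white torus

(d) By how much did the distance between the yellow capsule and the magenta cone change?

-2.0

Before: roughly 6.9 units apart; after: 4.9. That's 2.0 units closer together.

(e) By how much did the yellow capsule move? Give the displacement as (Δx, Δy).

(-1.7, 1.9)

The yellow capsule was at about (8.1, 4.4) and moved to about (6.4, 6.3).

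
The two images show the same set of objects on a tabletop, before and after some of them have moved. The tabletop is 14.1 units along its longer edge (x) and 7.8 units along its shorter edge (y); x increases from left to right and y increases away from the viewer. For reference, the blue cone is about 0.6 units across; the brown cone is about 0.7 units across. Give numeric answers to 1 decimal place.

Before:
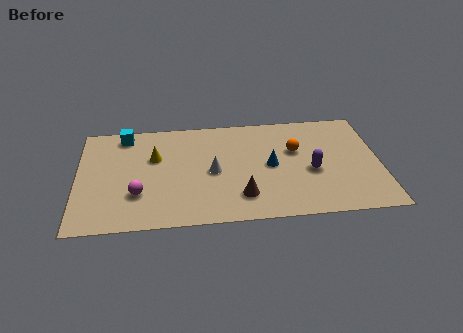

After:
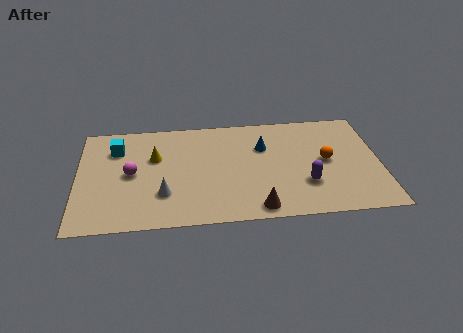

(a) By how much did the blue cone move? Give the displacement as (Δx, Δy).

(-0.3, 1.4)

The blue cone started near (9.0, 3.9) and ended near (8.7, 5.3).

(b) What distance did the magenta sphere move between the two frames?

1.5

From (2.8, 2.4) to (2.5, 3.9), the magenta sphere covered √(0.3² + 1.5²) ≈ 1.5 units.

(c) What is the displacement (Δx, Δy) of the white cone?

(-2.3, -1.4)

The white cone started near (6.3, 3.7) and ended near (4.0, 2.3).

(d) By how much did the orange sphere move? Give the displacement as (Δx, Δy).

(1.4, -0.9)

From the two frames, the orange sphere sits at roughly (10.2, 4.9) before and (11.6, 4.0) after.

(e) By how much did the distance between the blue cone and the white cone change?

+2.9

They were about 2.7 units apart before and 5.6 after — 2.9 units further apart.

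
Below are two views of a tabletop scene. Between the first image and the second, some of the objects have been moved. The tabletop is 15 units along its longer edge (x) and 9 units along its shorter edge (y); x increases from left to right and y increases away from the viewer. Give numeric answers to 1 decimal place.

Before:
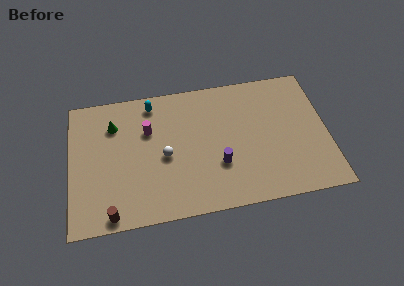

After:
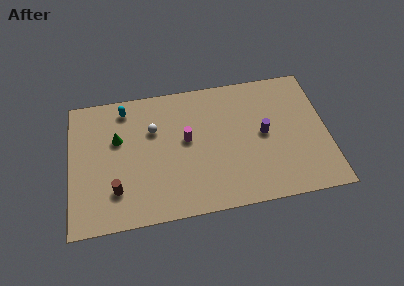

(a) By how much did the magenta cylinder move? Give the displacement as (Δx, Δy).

(2.2, -1.0)

The magenta cylinder was at about (4.6, 6.0) and moved to about (6.8, 5.0).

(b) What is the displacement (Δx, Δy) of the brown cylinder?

(0.3, 1.5)

From the two frames, the brown cylinder sits at roughly (2.3, 0.8) before and (2.6, 2.3) after.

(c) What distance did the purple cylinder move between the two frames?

3.1

The purple cylinder was near (8.6, 3.0) before and (11.3, 4.6) after, so it travelled √(2.7² + 1.6²) ≈ 3.1 units.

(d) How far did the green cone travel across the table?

1.0

The green cone was near (2.6, 6.7) before and (2.8, 5.7) after, so it travelled √(0.2² + 1.0²) ≈ 1.0 units.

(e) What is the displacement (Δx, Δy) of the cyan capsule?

(-1.6, -0.1)

The cyan capsule was at about (4.9, 7.8) and moved to about (3.3, 7.7).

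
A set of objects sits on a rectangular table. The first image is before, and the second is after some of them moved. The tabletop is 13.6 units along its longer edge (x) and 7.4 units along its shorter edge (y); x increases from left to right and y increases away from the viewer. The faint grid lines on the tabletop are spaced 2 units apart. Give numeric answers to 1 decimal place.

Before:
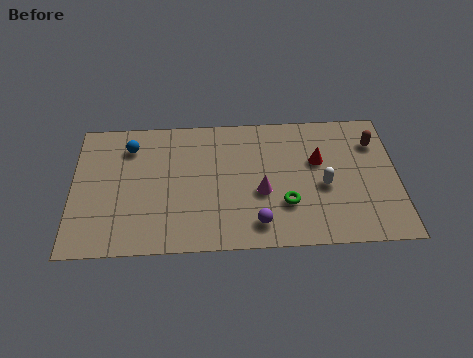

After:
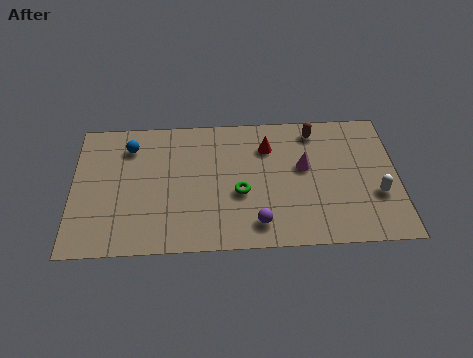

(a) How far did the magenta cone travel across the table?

2.2

The magenta cone moved from about (7.9, 3.0) to (9.7, 4.3), a distance of √(1.8² + 1.3²) ≈ 2.2.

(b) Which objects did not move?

the purple sphere and the blue sphere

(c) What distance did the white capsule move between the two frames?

2.3

The white capsule moved from about (10.5, 3.2) to (12.7, 2.6), a distance of √(2.2² + 0.6²) ≈ 2.3.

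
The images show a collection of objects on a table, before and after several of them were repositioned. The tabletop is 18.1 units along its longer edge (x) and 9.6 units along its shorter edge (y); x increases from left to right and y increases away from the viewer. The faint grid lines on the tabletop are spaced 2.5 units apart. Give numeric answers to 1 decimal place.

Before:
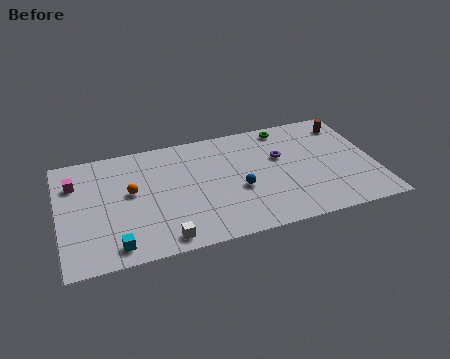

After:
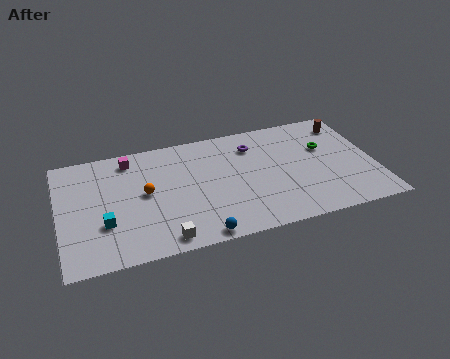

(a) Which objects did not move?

the brown cylinder and the white cube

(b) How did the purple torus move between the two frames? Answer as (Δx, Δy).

(-1.5, 1.4)

The purple torus started near (12.8, 6.0) and ended near (11.3, 7.4).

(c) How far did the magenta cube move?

3.4

The magenta cube moved from about (1.0, 7.0) to (4.2, 8.2), a distance of √(3.2² + 1.2²) ≈ 3.4.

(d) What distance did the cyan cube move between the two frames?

2.0

The cyan cube moved from about (3.0, 1.3) to (2.5, 3.2), a distance of √(0.5² + 1.9²) ≈ 2.0.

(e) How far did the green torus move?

3.2

The green torus was near (13.3, 8.5) before and (15.4, 6.1) after, so it travelled √(2.1² + 2.4²) ≈ 3.2 units.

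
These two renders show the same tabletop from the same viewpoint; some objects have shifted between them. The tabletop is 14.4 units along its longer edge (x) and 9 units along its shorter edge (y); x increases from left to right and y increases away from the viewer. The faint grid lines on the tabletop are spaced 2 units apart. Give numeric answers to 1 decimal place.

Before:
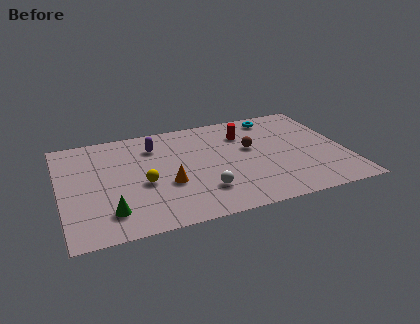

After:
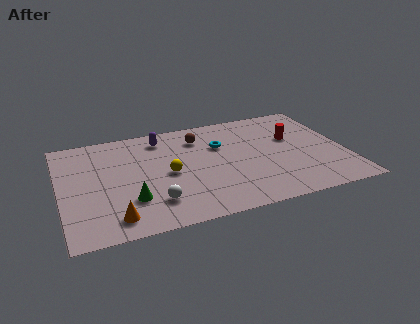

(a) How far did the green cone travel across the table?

1.3

From (2.3, 1.9) to (3.4, 2.6), the green cone covered √(1.1² + 0.7²) ≈ 1.3 units.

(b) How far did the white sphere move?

2.5

From (7.0, 2.3) to (4.5, 2.1), the white sphere covered √(2.5² + 0.2²) ≈ 2.5 units.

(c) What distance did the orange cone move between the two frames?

3.4

From (5.3, 3.4) to (2.5, 1.4), the orange cone covered √(2.8² + 2.0²) ≈ 3.4 units.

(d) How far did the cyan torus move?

3.5

From (11.2, 7.8) to (8.2, 6.0), the cyan torus covered √(3.0² + 1.8²) ≈ 3.5 units.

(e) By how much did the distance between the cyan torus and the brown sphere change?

-1.5

Before: roughly 2.9 units apart; after: 1.4. That's 1.5 units closer together.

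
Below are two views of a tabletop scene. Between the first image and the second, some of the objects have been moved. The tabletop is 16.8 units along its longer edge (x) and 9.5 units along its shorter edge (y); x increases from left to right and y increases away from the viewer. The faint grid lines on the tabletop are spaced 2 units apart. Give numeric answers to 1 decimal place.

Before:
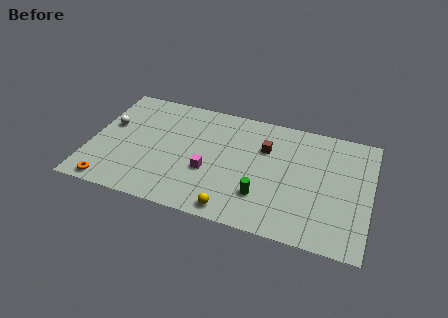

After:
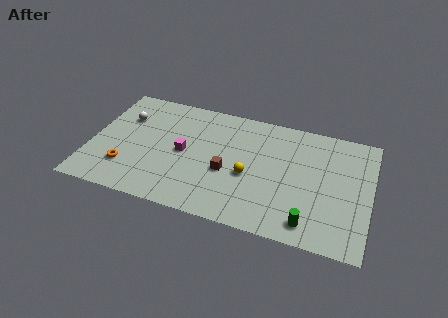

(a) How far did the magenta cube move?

1.9

The magenta cube was near (7.2, 3.6) before and (5.6, 4.7) after, so it travelled √(1.6² + 1.1²) ≈ 1.9 units.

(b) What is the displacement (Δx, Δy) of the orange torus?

(0.8, 1.6)

The orange torus started near (1.5, 0.9) and ended near (2.3, 2.5).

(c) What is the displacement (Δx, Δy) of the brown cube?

(-2.1, -2.6)

From the two frames, the brown cube sits at roughly (10.4, 6.5) before and (8.3, 3.9) after.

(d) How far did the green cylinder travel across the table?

3.1

The green cylinder was near (10.5, 2.6) before and (13.4, 1.4) after, so it travelled √(2.9² + 1.2²) ≈ 3.1 units.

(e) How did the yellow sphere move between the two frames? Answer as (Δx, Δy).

(0.7, 3.0)

The yellow sphere started near (8.9, 1.0) and ended near (9.6, 4.0).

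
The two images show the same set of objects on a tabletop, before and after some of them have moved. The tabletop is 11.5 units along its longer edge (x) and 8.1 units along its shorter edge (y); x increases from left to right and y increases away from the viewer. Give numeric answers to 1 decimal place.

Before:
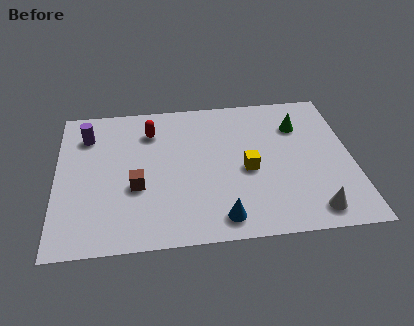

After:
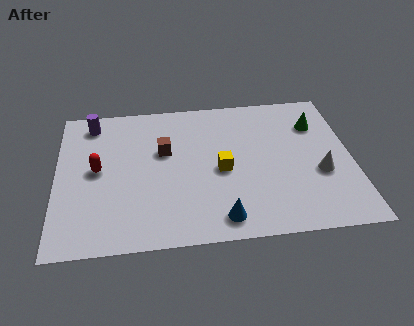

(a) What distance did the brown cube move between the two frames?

2.2

The brown cube was near (3.1, 3.1) before and (4.2, 5.0) after, so it travelled √(1.1² + 1.9²) ≈ 2.2 units.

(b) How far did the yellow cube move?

1.0

The yellow cube moved from about (7.4, 3.6) to (6.4, 3.7), a distance of √(1.0² + 0.1²) ≈ 1.0.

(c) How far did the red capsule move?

2.9

The red capsule moved from about (3.7, 6.2) to (1.6, 4.2), a distance of √(2.1² + 2.0²) ≈ 2.9.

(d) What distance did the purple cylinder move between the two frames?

0.7

The purple cylinder was near (1.2, 6.2) before and (1.4, 6.9) after, so it travelled √(0.2² + 0.7²) ≈ 0.7 units.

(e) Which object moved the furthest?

the red capsule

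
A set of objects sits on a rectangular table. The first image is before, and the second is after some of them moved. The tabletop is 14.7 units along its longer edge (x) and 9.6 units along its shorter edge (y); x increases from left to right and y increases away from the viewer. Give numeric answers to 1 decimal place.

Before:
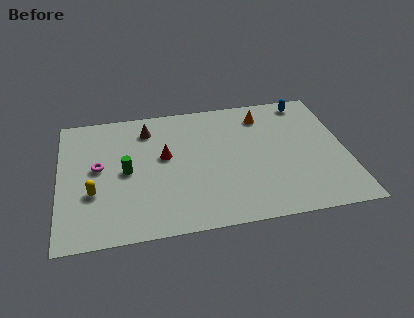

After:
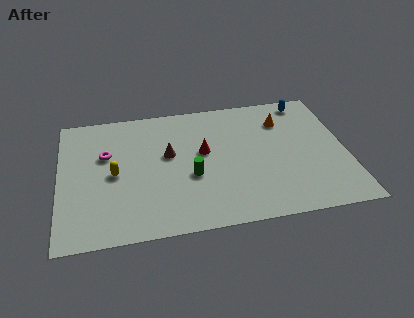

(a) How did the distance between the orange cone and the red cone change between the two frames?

-1.2

Before: roughly 5.7 units apart; after: 4.5. That's 1.2 units closer together.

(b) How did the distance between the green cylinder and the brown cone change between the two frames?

-1.1

They were about 3.2 units apart before and 2.1 after — 1.1 units closer together.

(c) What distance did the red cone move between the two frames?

2.0

The red cone was near (5.4, 5.5) before and (7.4, 5.5) after, so it travelled √(2.0² + 0.0²) ≈ 2.0 units.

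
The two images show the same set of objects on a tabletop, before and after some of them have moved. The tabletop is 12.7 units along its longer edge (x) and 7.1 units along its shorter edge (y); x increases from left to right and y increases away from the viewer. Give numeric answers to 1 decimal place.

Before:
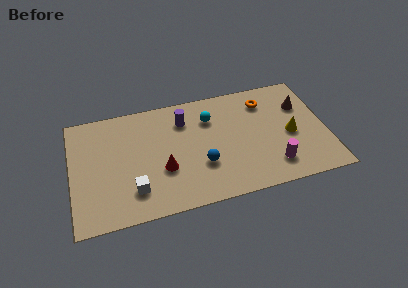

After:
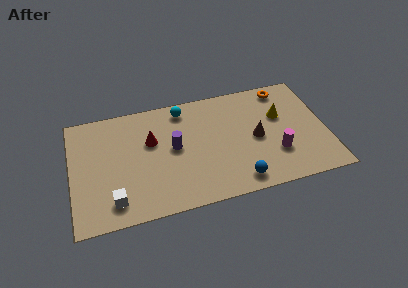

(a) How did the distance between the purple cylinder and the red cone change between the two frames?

-1.7

The distance was about 3.0 in the first image and 1.3 in the second, so they moved 1.7 units closer together.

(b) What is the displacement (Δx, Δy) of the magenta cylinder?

(0.2, 0.7)

The magenta cylinder was at about (9.9, 1.5) and moved to about (10.1, 2.2).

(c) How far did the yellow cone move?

1.4

From (10.9, 3.2) to (10.5, 4.5), the yellow cone covered √(0.4² + 1.3²) ≈ 1.4 units.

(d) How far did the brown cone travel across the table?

2.8

The brown cone was near (11.6, 4.9) before and (9.2, 3.4) after, so it travelled √(2.4² + 1.5²) ≈ 2.8 units.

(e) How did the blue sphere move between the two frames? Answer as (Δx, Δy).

(1.7, -1.4)

The blue sphere started near (6.4, 2.4) and ended near (8.1, 1.0).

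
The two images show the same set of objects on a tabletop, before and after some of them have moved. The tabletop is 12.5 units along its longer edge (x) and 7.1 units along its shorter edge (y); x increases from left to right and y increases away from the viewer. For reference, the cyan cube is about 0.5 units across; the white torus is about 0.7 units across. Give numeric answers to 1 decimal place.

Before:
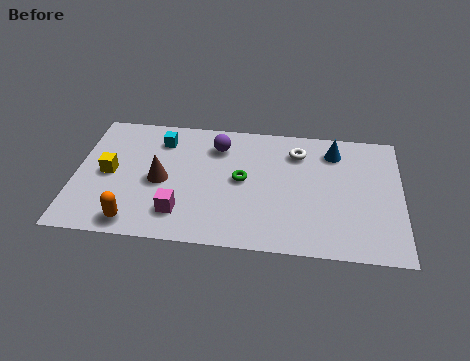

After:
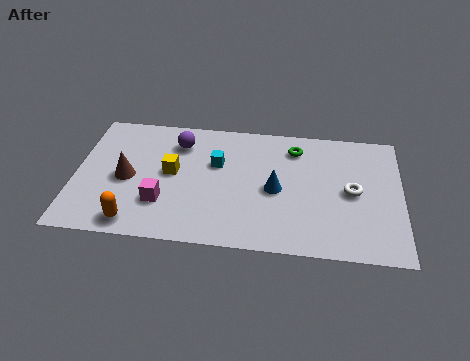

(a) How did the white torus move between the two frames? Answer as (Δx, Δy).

(2.1, -2.0)

The white torus was at about (8.5, 5.5) and moved to about (10.6, 3.5).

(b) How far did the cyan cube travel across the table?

2.5

From (3.2, 5.6) to (5.4, 4.5), the cyan cube covered √(2.2² + 1.1²) ≈ 2.5 units.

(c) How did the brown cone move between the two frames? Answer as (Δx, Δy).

(-1.3, 0.0)

The brown cone started near (3.3, 3.3) and ended near (2.0, 3.3).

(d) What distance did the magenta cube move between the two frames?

0.9

The magenta cube was near (4.1, 1.6) before and (3.4, 2.1) after, so it travelled √(0.7² + 0.5²) ≈ 0.9 units.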